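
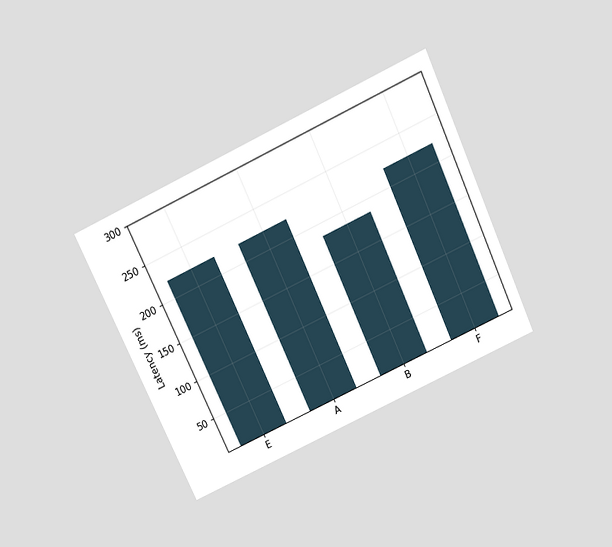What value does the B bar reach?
185ms

The chart is tilted about 25° counter-clockwise and viewed slightly from above. Reading along the chart's y-axis, the B bar reaches 185ms.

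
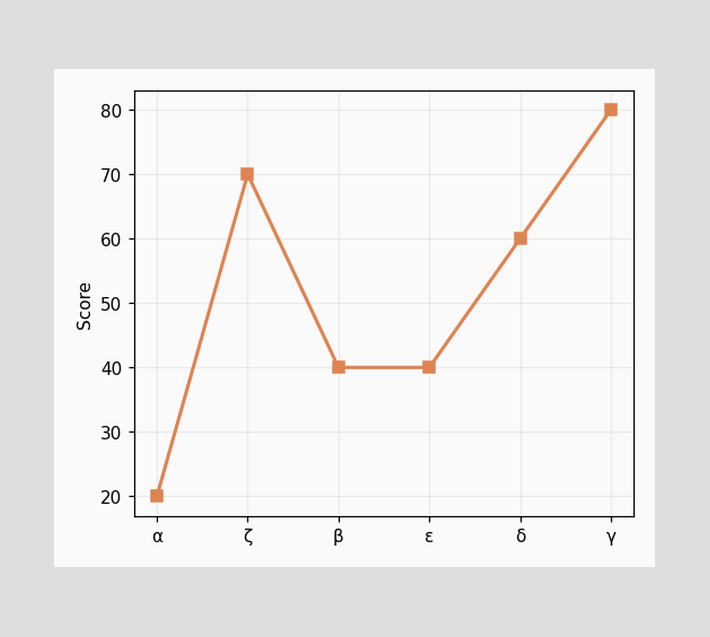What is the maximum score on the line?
The highest point is at γ, and reading across to the y-axis gives 80.

80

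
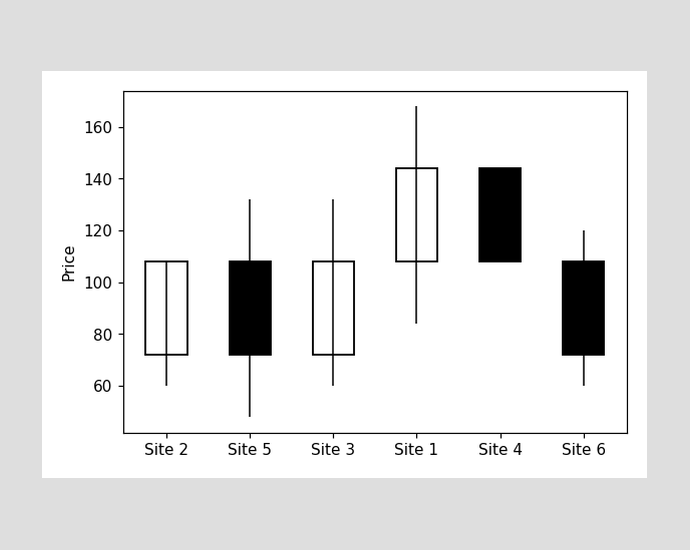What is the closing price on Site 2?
The Site 2 candle closes at 108.

108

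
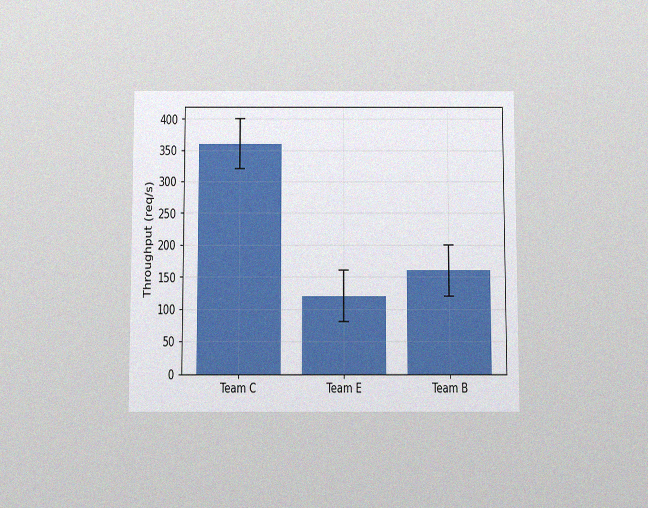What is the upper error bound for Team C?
400req/s

The chart is viewed at a slight angle, with some photo noise. The Team C bar's upper whisker reaches 400req/s.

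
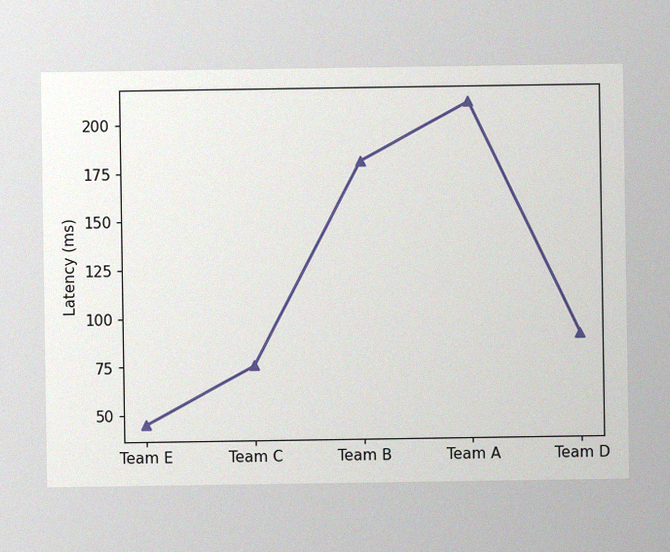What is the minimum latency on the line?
45ms

The image has some photo noise and uneven lighting. The lowest point is at Team E, and reading across to the y-axis gives 45ms.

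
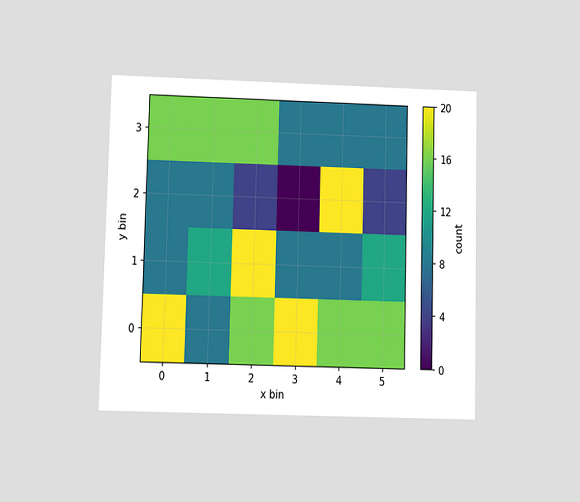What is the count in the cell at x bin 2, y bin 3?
16

The chart is viewed at a slight angle. Matching the cell (2, 3) against the colorbar gives 16.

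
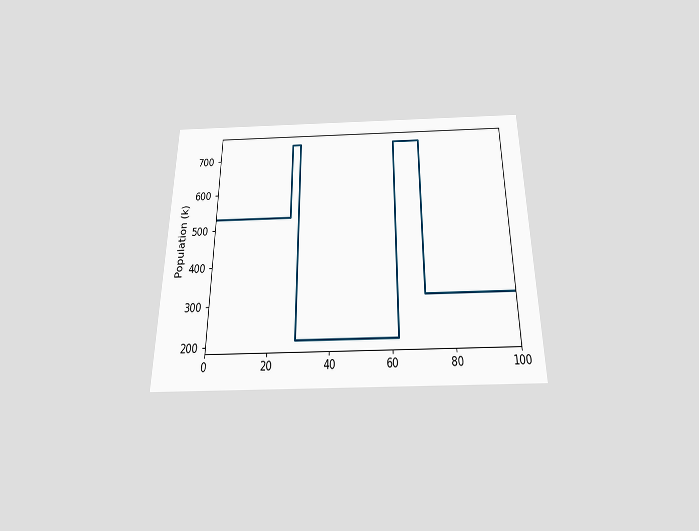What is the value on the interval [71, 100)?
The chart is viewed slightly from below. On [71, 100) the step sits at 318k.

318k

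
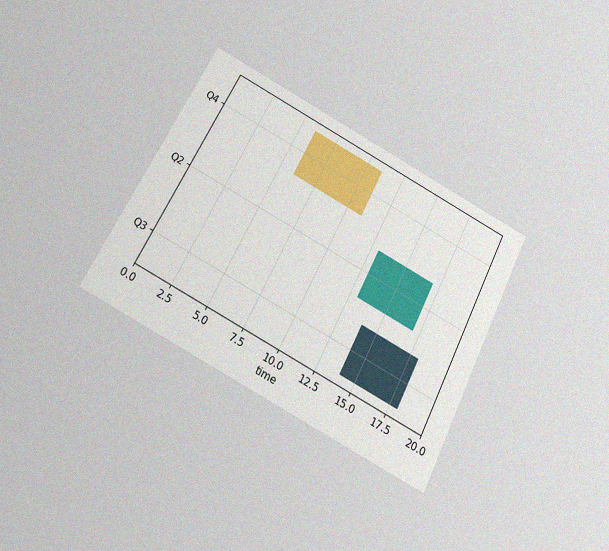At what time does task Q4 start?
The chart is tilted about 27° clockwise and viewed slightly from below, with some photo noise. The Q4 bar begins at t=6.

6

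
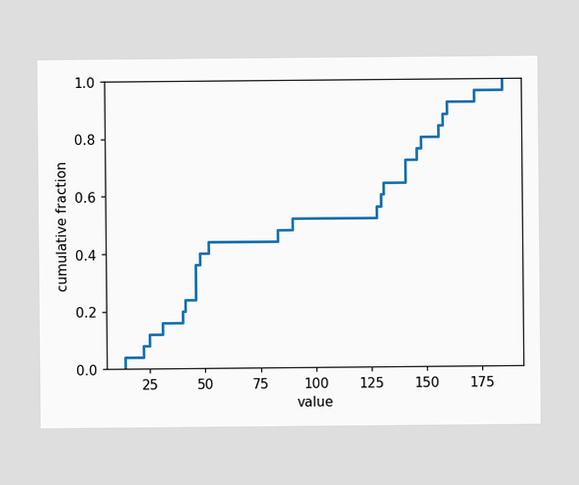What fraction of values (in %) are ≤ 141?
72%

At x=141 the ECDF step is at 72%.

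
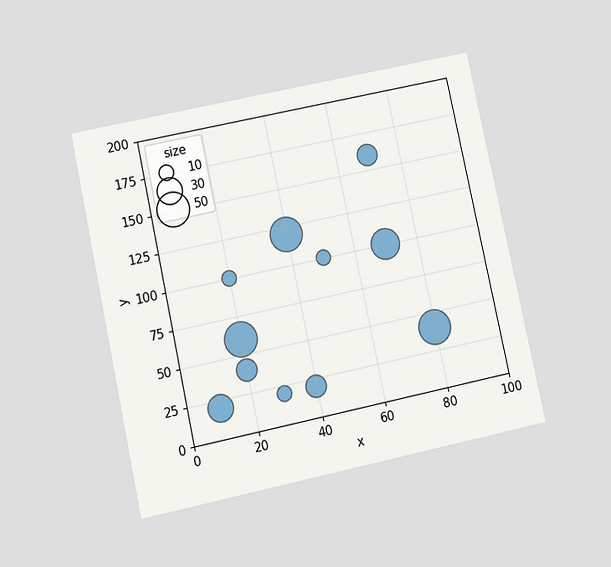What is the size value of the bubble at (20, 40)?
The chart is tilted about 12° counter-clockwise and viewed at a slight angle. Matching the bubble at (20, 40) against the size legend gives 20.

20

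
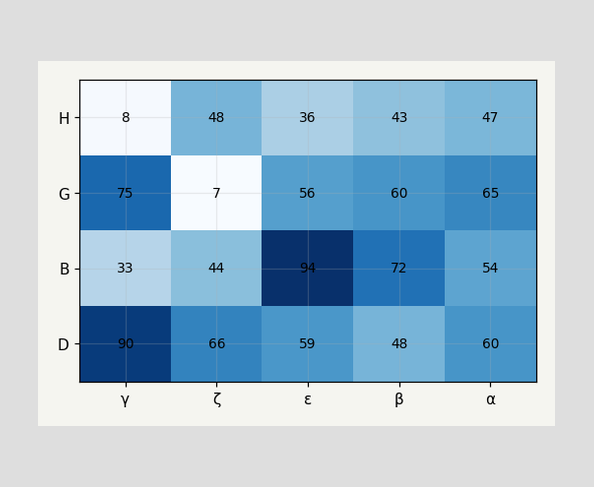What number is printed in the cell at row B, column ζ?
44

The (B, ζ) cell reads 44.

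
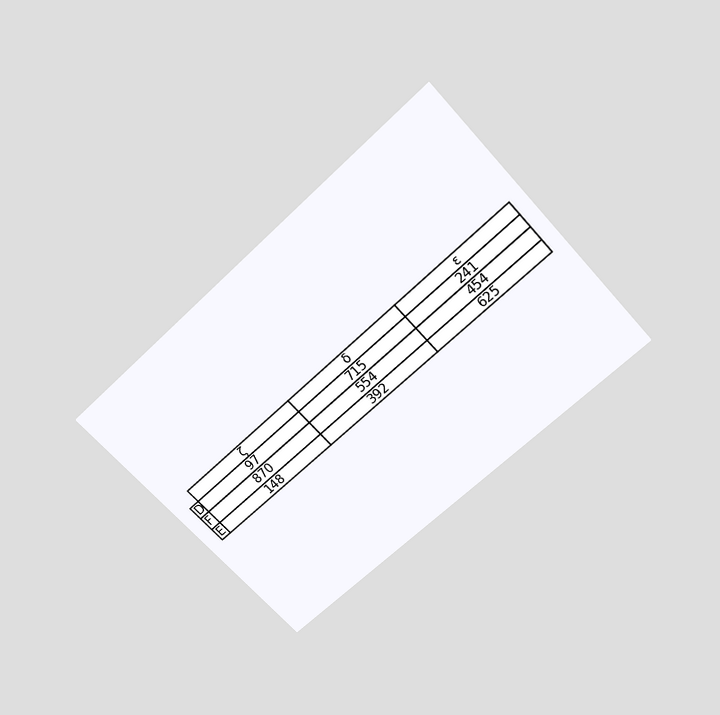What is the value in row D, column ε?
241

The chart is tilted about 43° counter-clockwise and viewed slightly from above. The (D, ε) cell reads 241.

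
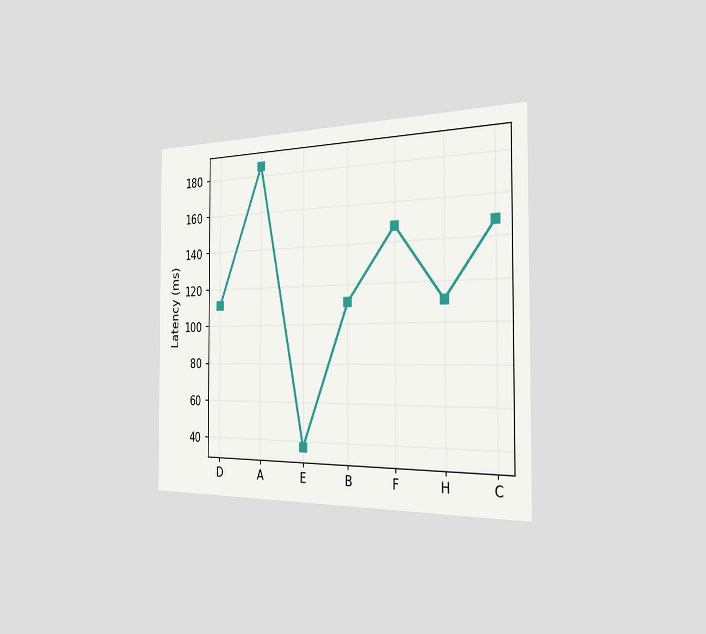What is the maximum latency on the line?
The chart is viewed slightly from the right. The highest point is at A, and reading across to the y-axis gives 185ms.

185ms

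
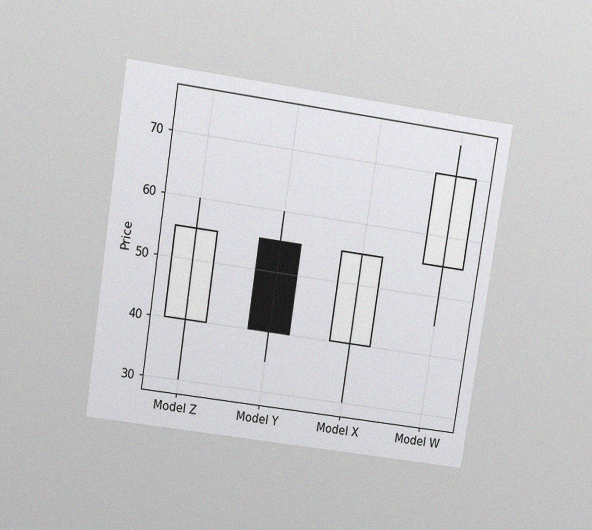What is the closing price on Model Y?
The chart is tilted about 8° clockwise and viewed at a slight angle, with some photo noise. The Model Y candle closes at 40.

40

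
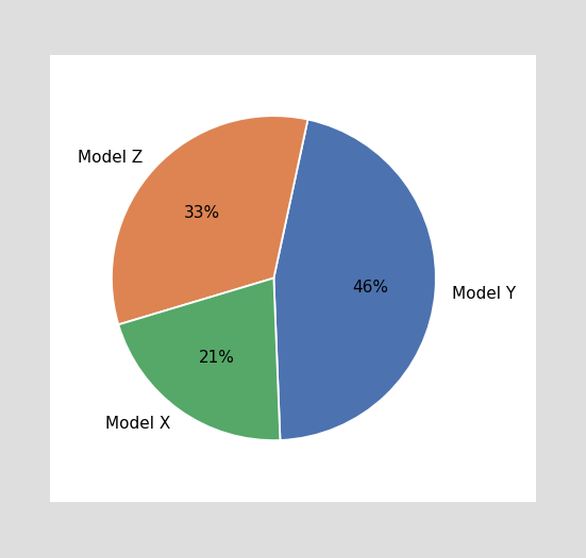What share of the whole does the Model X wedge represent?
The Model X slice takes up 21% of the pie.

21%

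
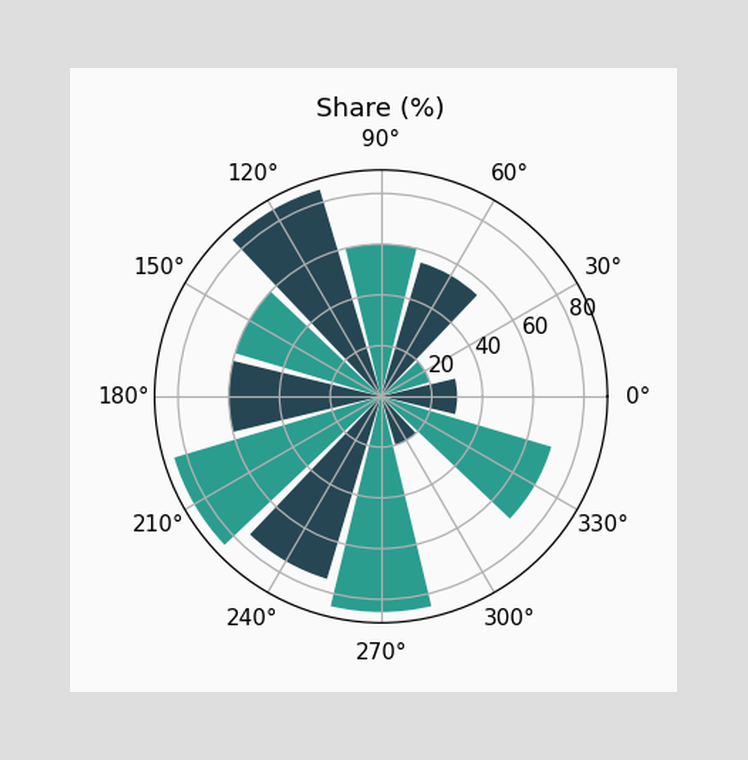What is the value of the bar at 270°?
The bar at 270° reaches 85% on the radial axis.

85%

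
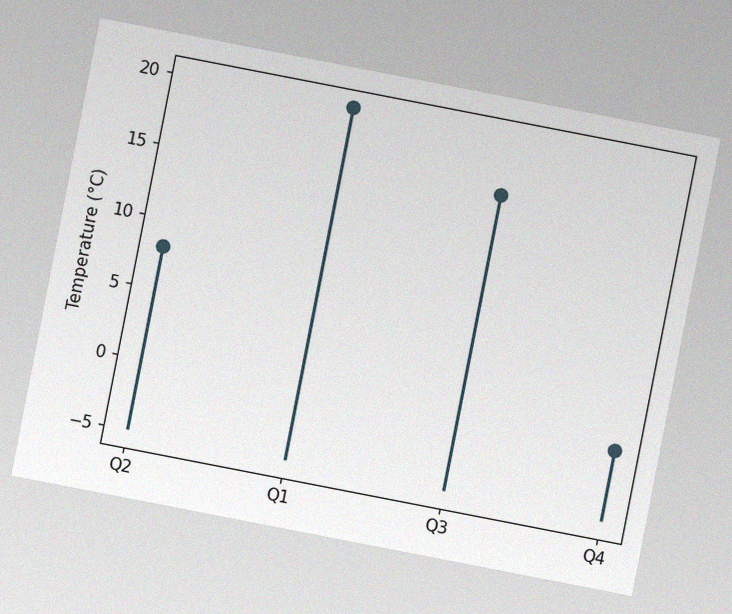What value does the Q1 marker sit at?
20°C

The chart is tilted about 11° clockwise, with some photo noise. The Q1 marker sits at 20°C.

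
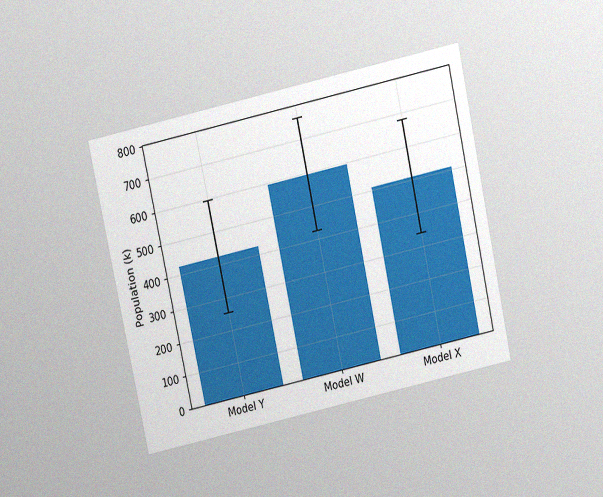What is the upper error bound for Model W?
765k

The chart is tilted about 12° counter-clockwise and viewed slightly from above, with some photo noise. The Model W bar's upper whisker reaches 765k.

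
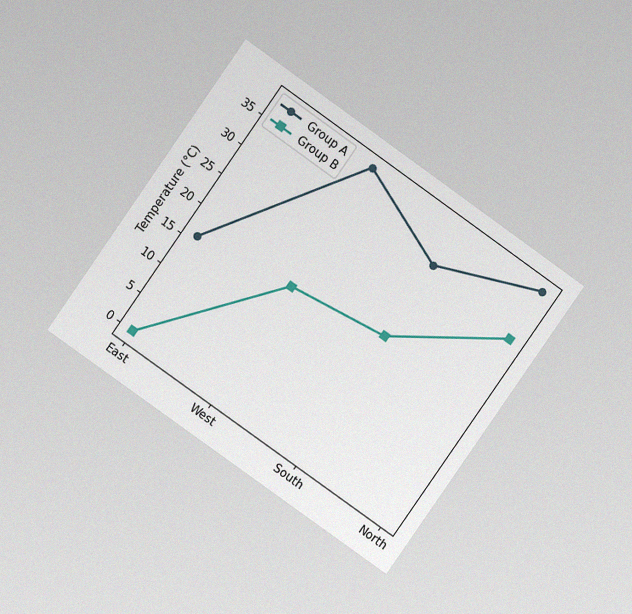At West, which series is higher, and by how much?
The chart is tilted about 35° clockwise and viewed at a slight angle, with some photo noise. At West, Group A sits above the other line by 20°C.

Group A, by 20°C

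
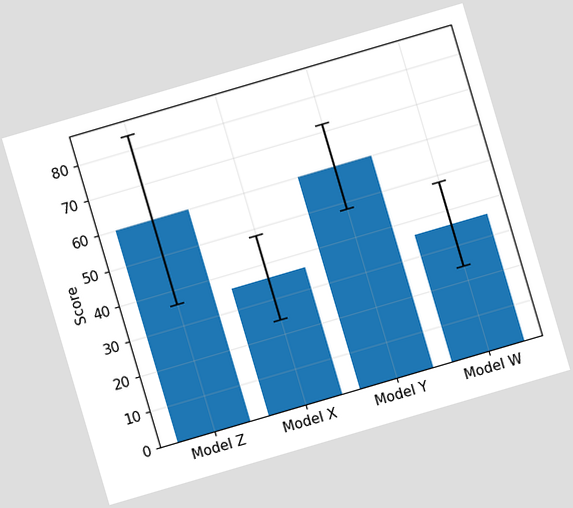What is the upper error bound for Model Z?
84

The chart is tilted about 16° counter-clockwise. The Model Z bar's upper whisker reaches 84.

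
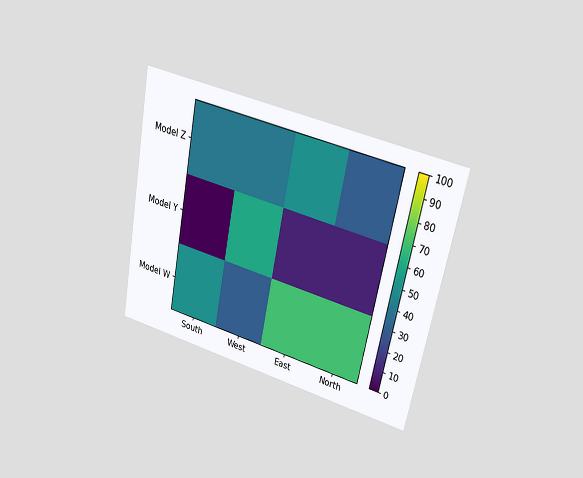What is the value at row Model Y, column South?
0

The chart is tilted about 11° clockwise and viewed at a slight angle. Matching cell (Model Y, South) against the colorbar gives 0.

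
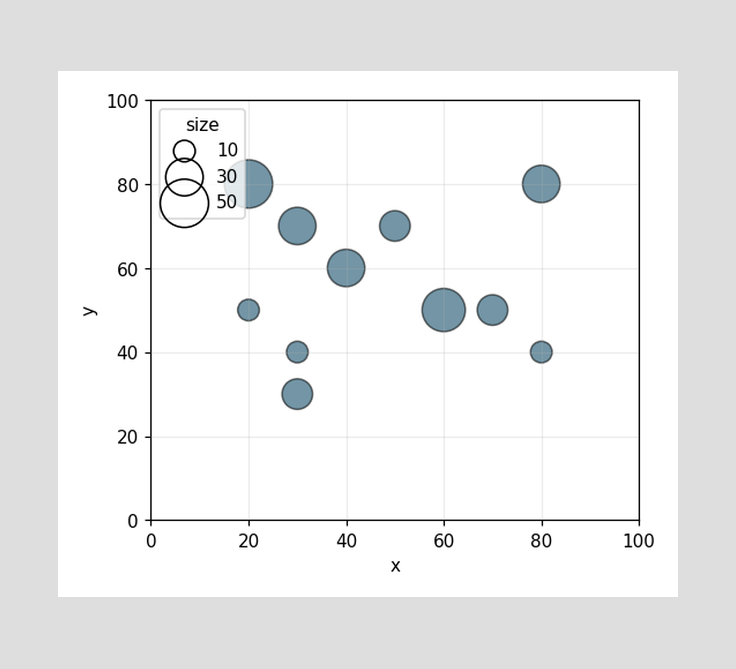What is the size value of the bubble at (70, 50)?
Matching the bubble at (70, 50) against the size legend gives 20.

20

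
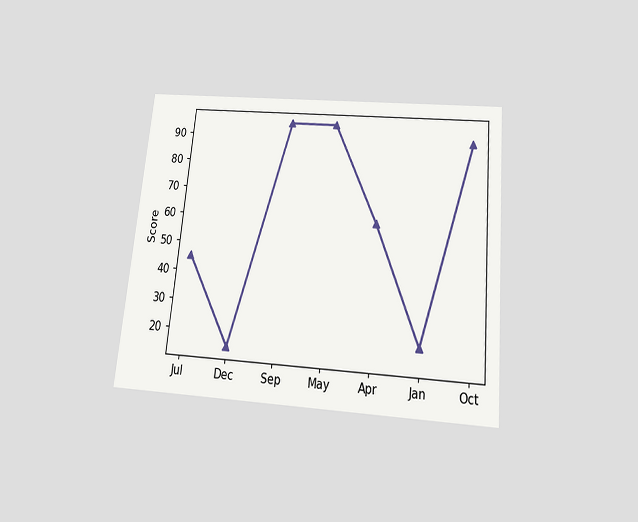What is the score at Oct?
90

The chart is tilted about 5° clockwise and viewed slightly from below. At Oct, the line is at 90.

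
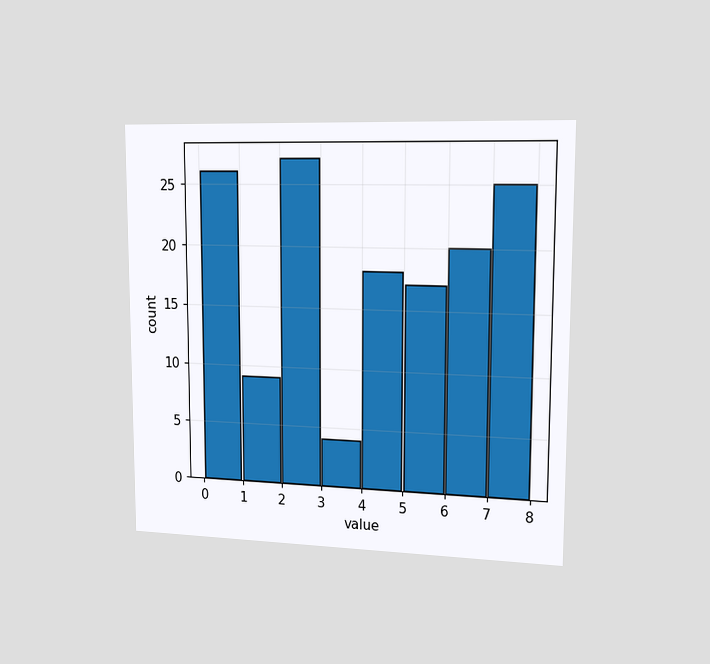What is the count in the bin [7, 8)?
The chart is viewed slightly from the right. The [7, 8) bin has height 25.

25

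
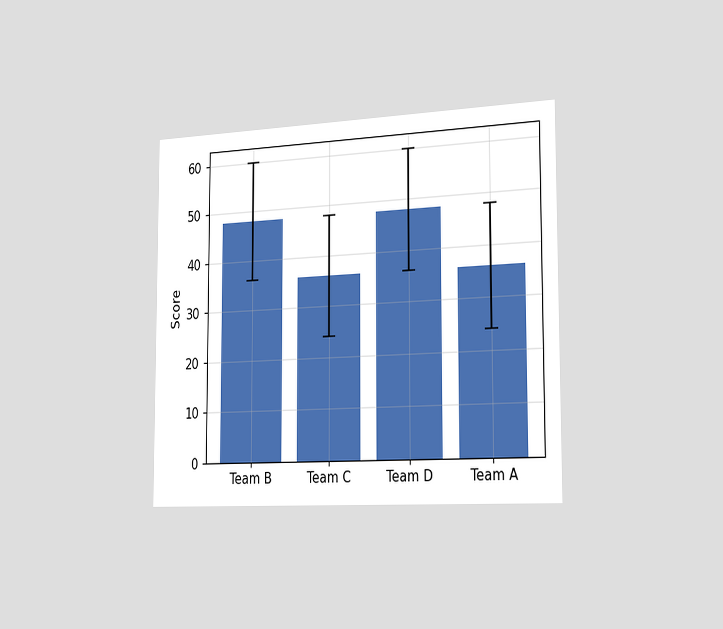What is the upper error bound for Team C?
The chart is viewed slightly from the right. The Team C bar's upper whisker reaches 48.

48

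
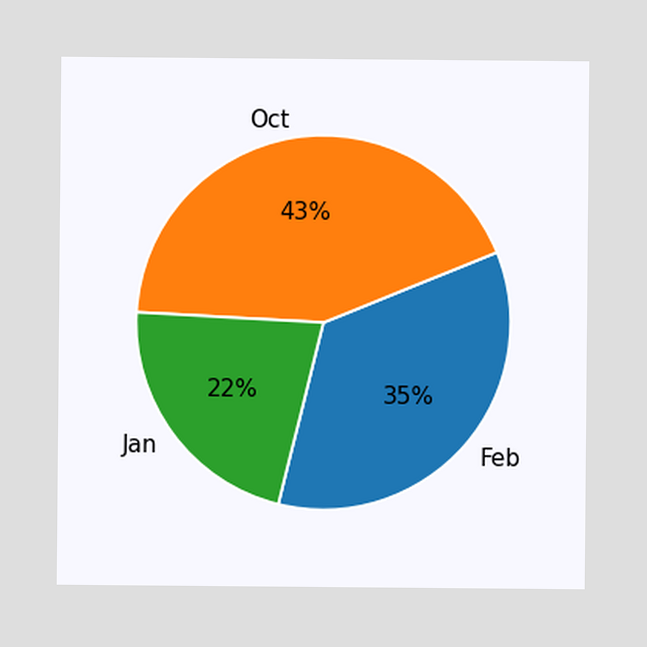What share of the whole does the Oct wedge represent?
43%

The Oct slice takes up 43% of the pie.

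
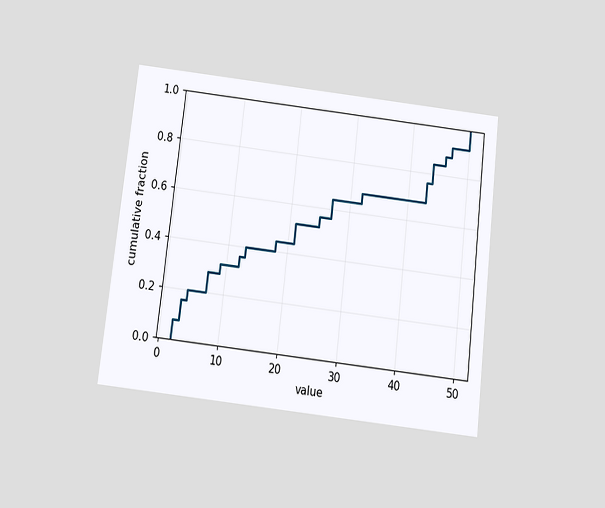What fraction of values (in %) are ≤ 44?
84%

The chart is tilted about 7° clockwise and viewed slightly from below. At x=44 the ECDF step is at 84%.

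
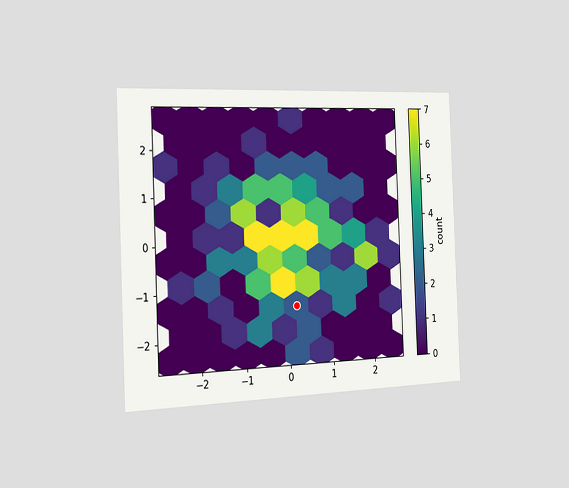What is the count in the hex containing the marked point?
2

The chart is tilted about 2° counter-clockwise and viewed slightly from the left. The marked hex reads 2 on the colorbar.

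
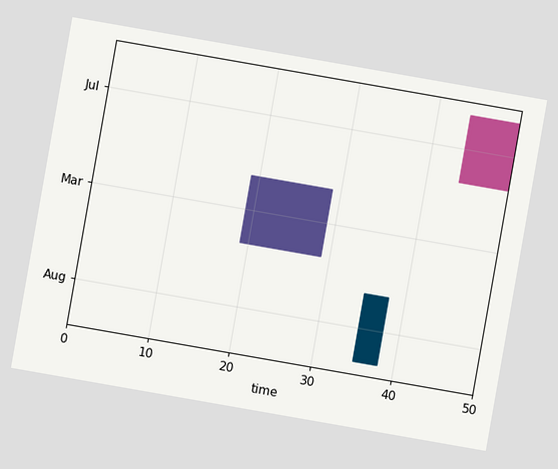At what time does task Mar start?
19

The chart is tilted about 10° clockwise. The Mar bar begins at t=19.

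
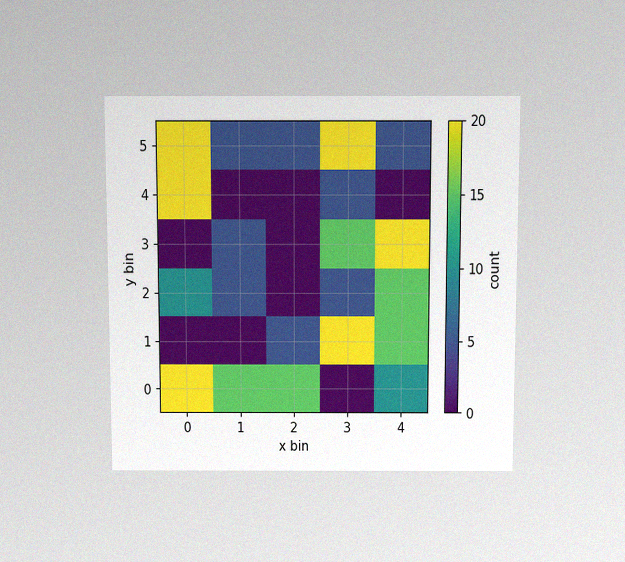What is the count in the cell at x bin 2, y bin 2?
The chart is viewed slightly from above, with some photo noise. Matching the cell (2, 2) against the colorbar gives 0.

0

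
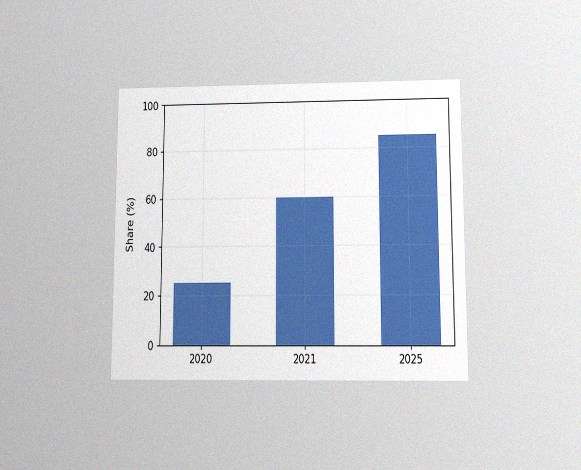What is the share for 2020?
The chart is viewed slightly from below, with some photo noise. Reading along the chart's y-axis, the 2020 bar reaches 25%.

25%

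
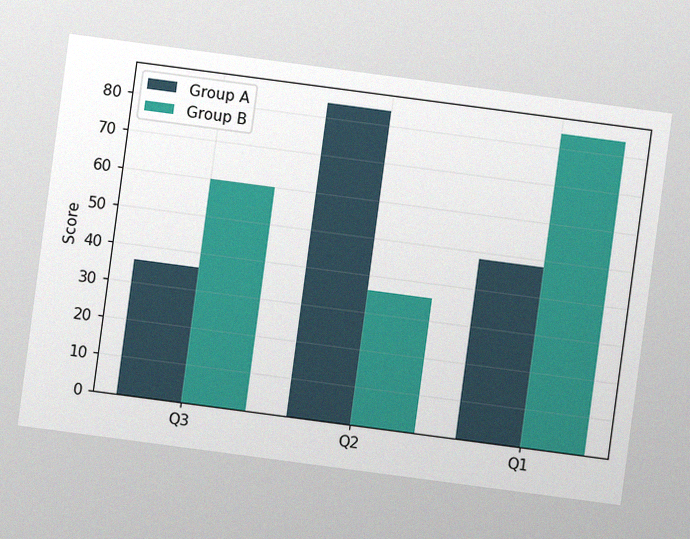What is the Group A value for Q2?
The chart is tilted about 8° clockwise, with some photo noise. The Group A bar at Q2 reaches 84 on the y-axis.

84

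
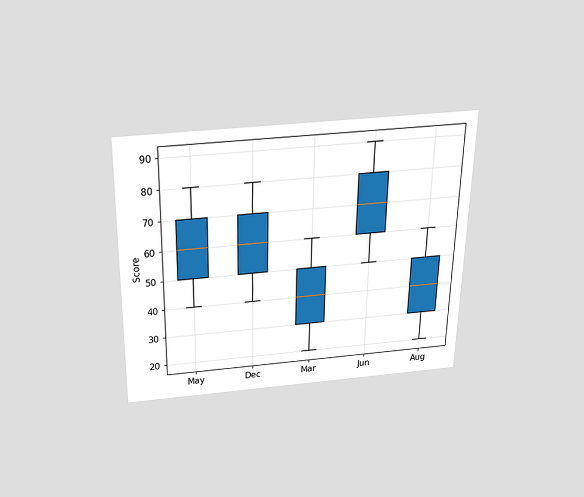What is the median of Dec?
The chart is viewed slightly from above. The median line in the Dec box sits at 60.

60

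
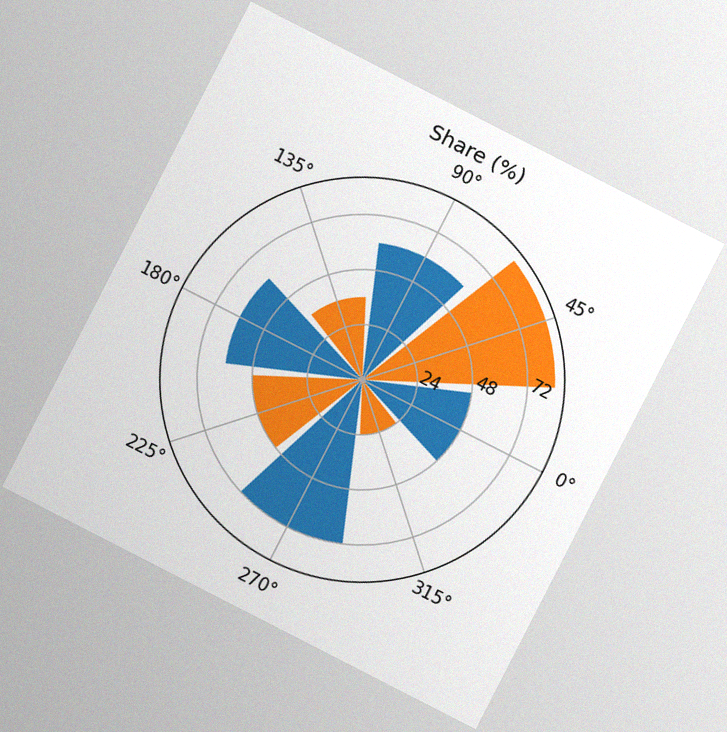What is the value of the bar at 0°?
48%

The chart is tilted about 27° clockwise, with some photo noise. The bar at 0° reaches 48% on the radial axis.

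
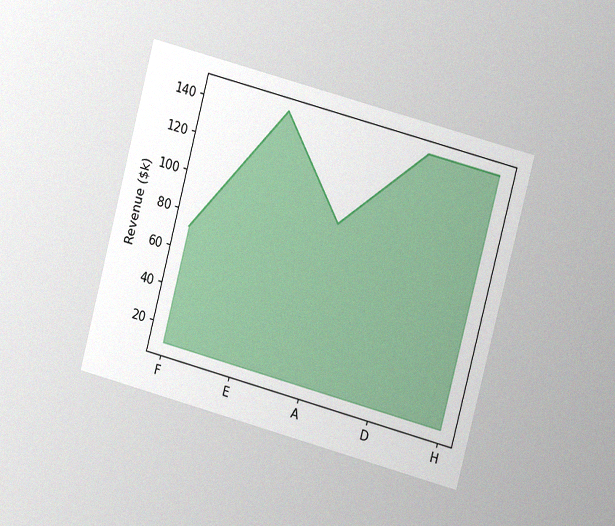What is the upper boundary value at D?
$144k

The chart is tilted about 15° clockwise and viewed at a slight angle, with some photo noise. At D the upper boundary is at $144k.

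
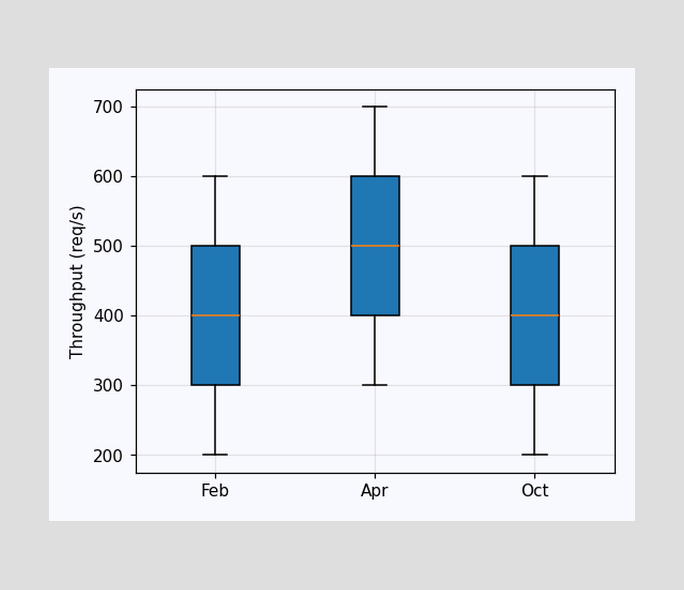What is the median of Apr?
The median line in the Apr box sits at 500req/s.

500req/s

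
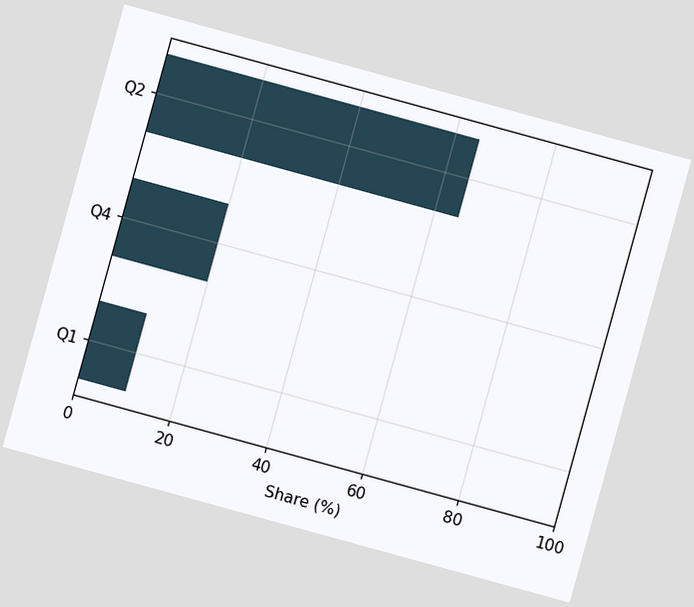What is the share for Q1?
10%

The chart is tilted about 15° clockwise. Reading along the chart's x-axis, the Q1 bar reaches 10%.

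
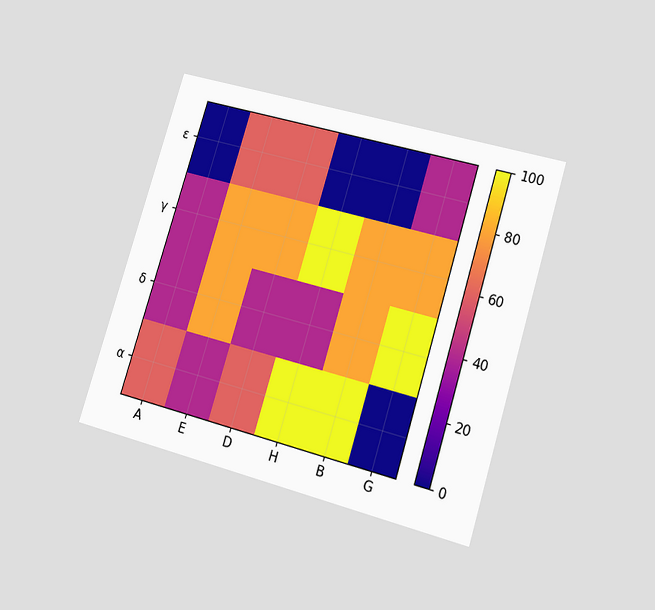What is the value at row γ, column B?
80

The chart is tilted about 17° clockwise and viewed at a slight angle. Matching cell (γ, B) against the colorbar gives 80.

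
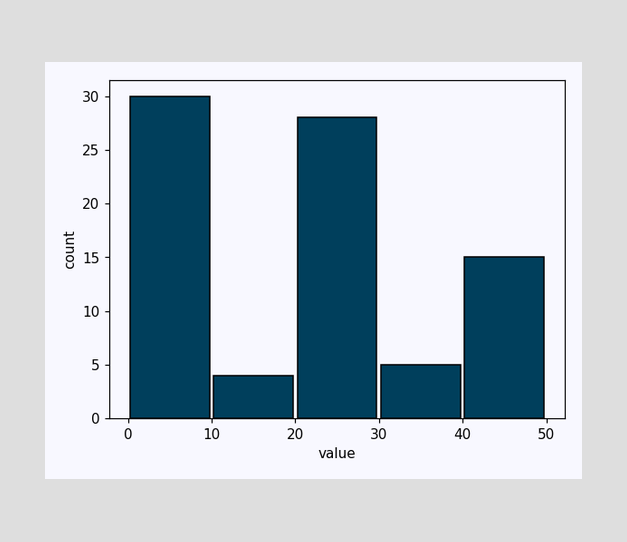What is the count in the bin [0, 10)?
30

The [0, 10) bin has height 30.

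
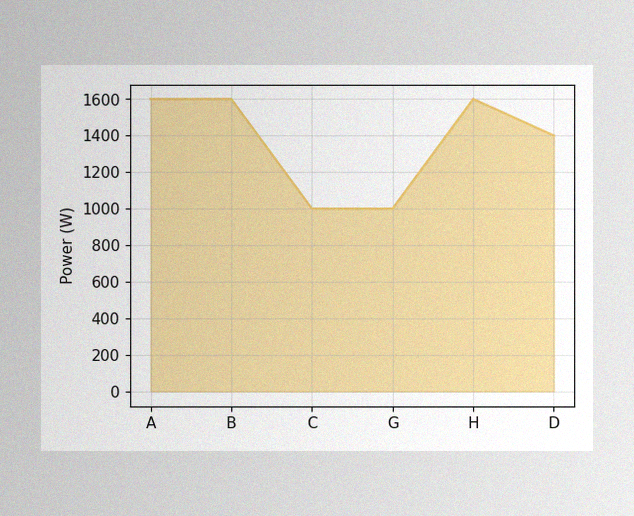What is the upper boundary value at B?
The image has some photo noise and uneven lighting. At B the upper boundary is at 1600W.

1600W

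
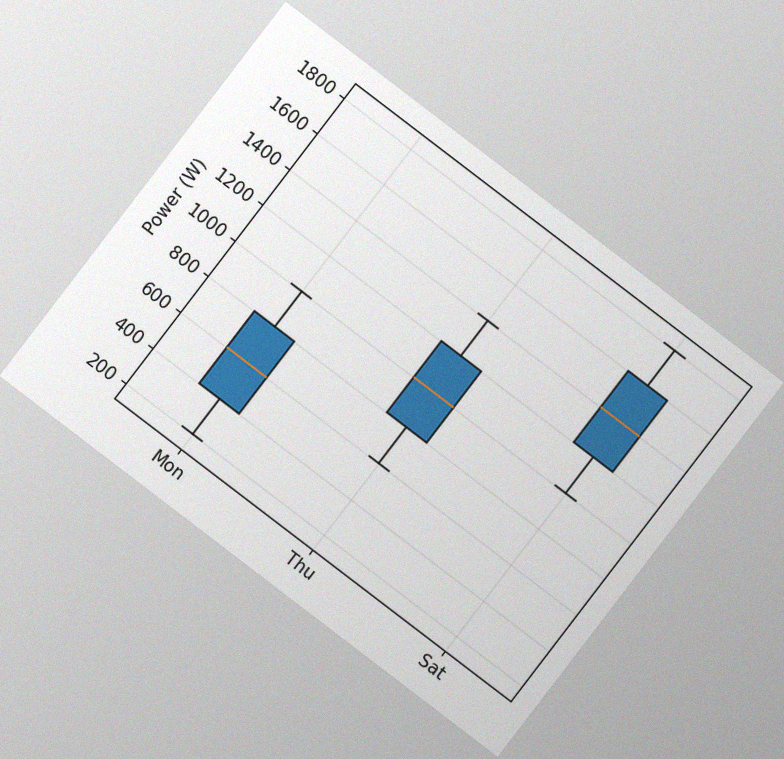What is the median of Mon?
600W

The chart is tilted about 37° clockwise, with some photo noise. The median line in the Mon box sits at 600W.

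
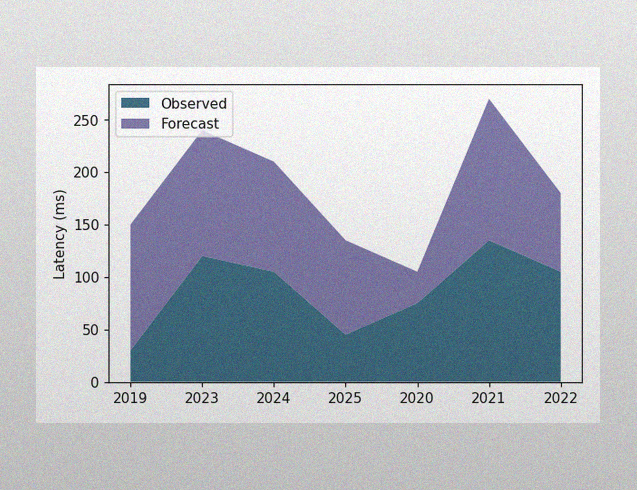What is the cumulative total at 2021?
270ms

The image has some photo noise and uneven lighting. The stacked total at 2021 reaches 270ms.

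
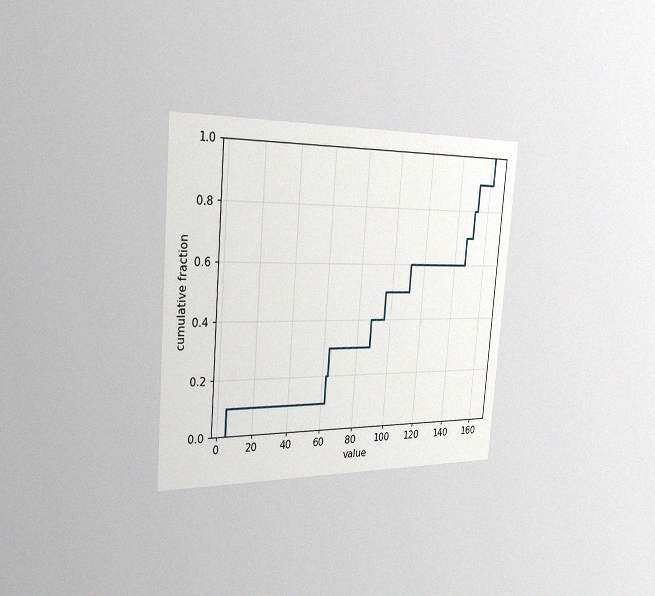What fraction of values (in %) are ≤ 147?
The chart is tilted about 5° clockwise and viewed slightly from the left, with some photo noise. At x=147 the ECDF step is at 70%.

70%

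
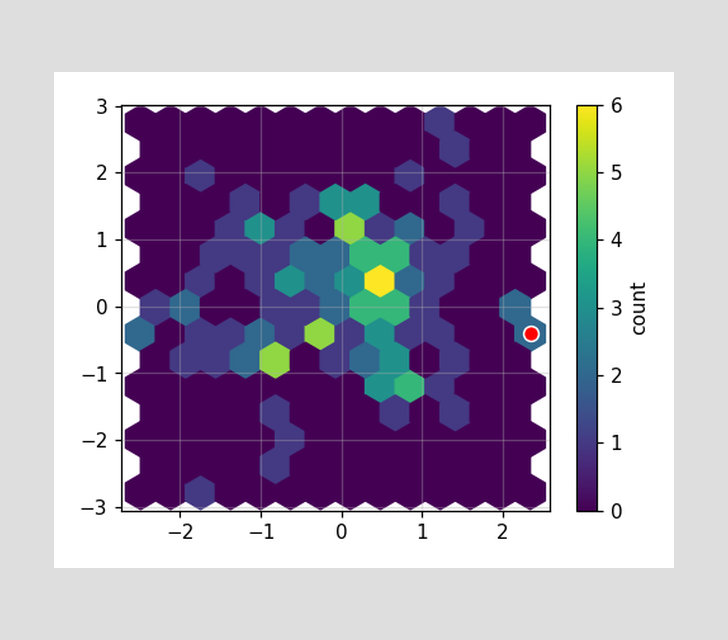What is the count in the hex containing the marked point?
The marked hex reads 2 on the colorbar.

2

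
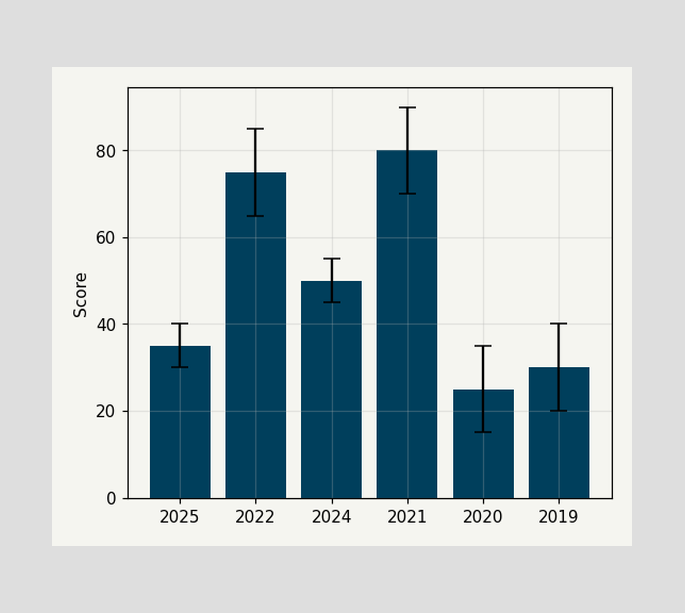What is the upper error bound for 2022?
85

The 2022 bar's upper whisker reaches 85.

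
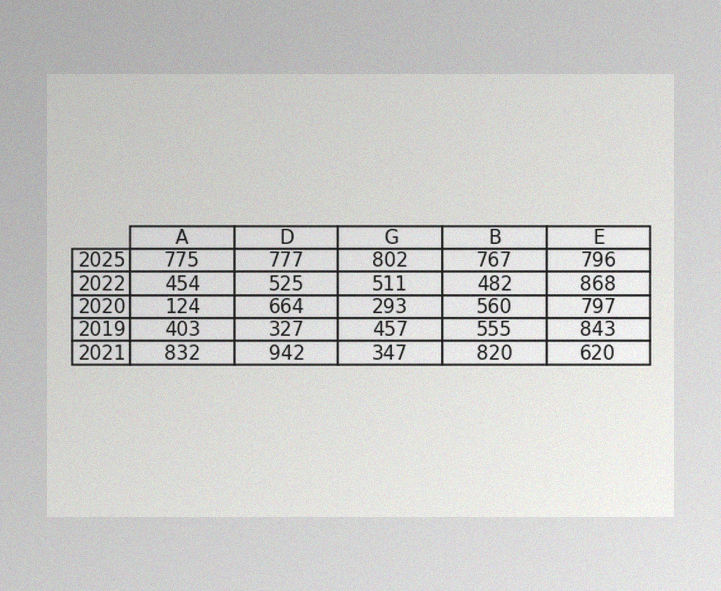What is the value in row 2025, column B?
767

The image has some photo noise and uneven lighting. The (2025, B) cell reads 767.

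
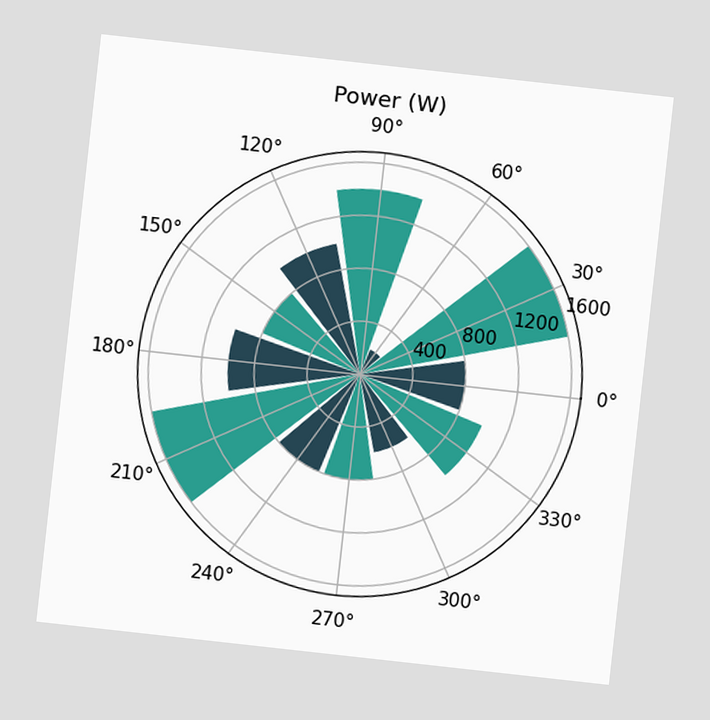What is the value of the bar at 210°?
The chart is tilted about 6° clockwise. The bar at 210° reaches 1600W on the radial axis.

1600W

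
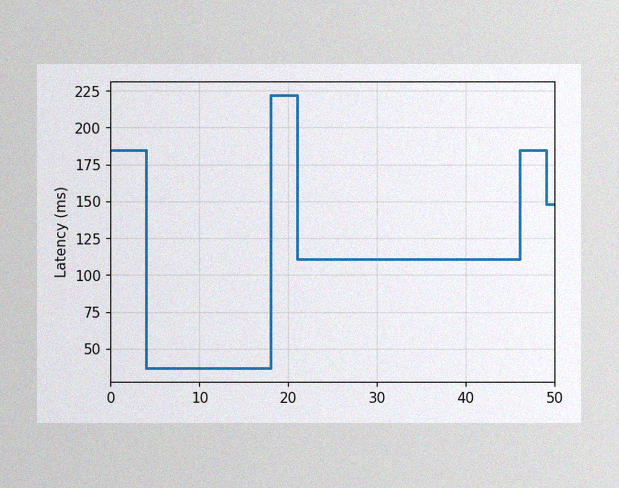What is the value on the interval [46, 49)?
The image has some photo noise and uneven lighting. On [46, 49) the step sits at 185ms.

185ms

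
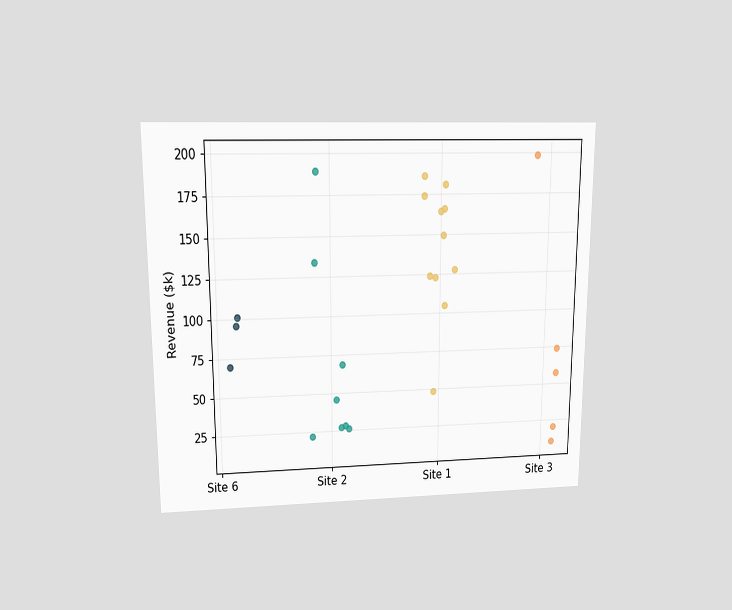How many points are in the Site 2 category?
8

The chart is viewed at a slight angle. Counting the markers in the Site 2 column gives 8.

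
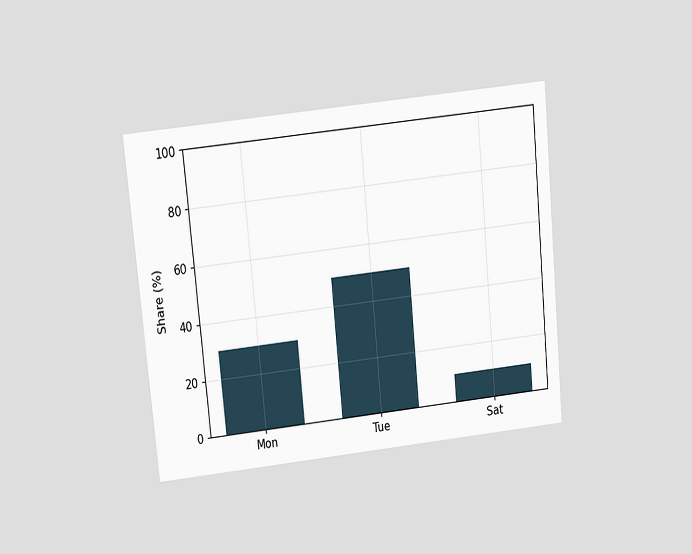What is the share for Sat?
The chart is tilted about 6° counter-clockwise and viewed slightly from above. Reading along the chart's y-axis, the Sat bar reaches 10%.

10%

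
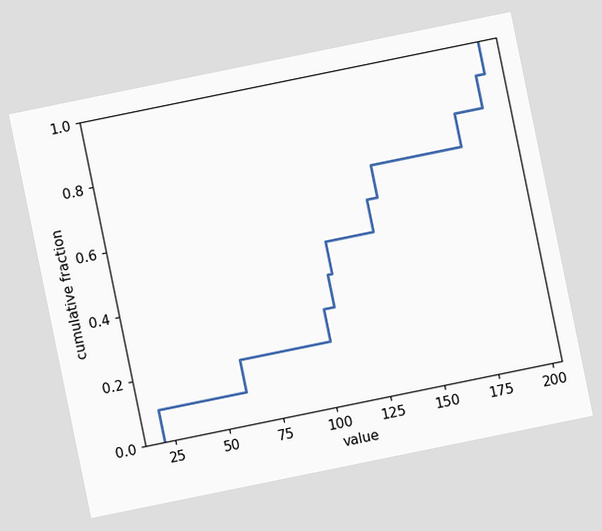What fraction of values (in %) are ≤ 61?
20%

The chart is tilted about 12° counter-clockwise. At x=61 the ECDF step is at 20%.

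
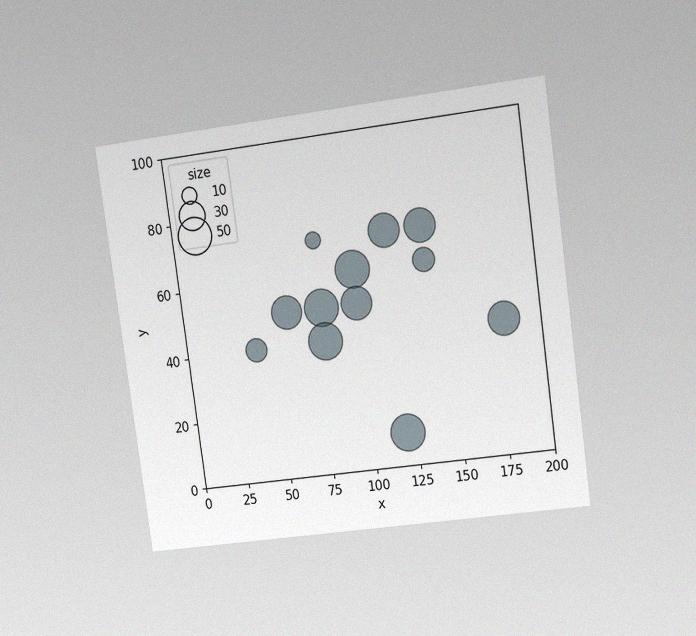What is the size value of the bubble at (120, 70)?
The chart is tilted about 8° counter-clockwise and viewed at a slight angle, with some photo noise. Matching the bubble at (120, 70) against the size legend gives 40.

40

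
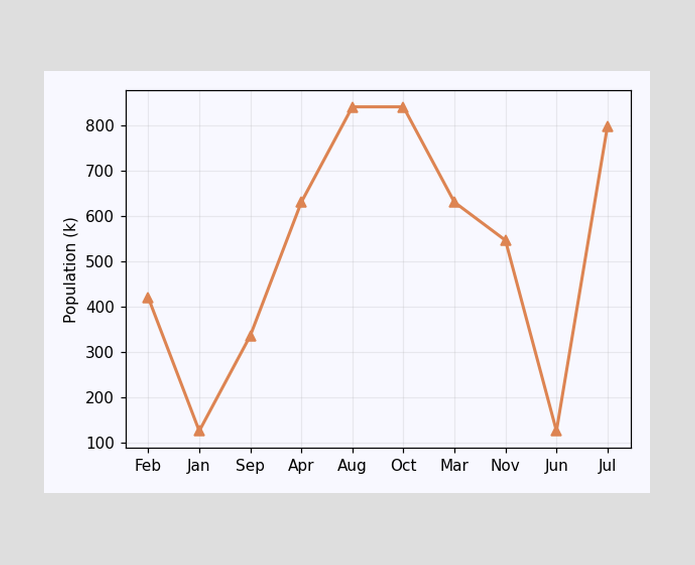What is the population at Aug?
840k

At Aug, the line is at 840k.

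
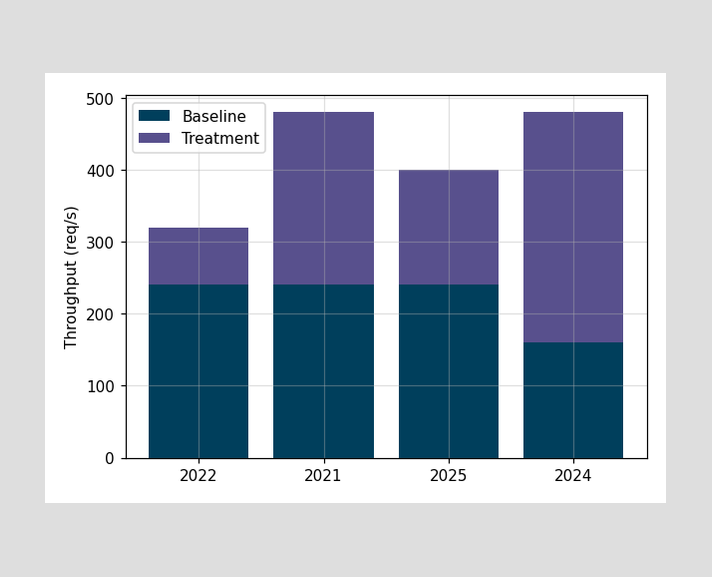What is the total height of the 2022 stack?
320req/s

The 2022 stack's top reaches 320req/s on the y-axis.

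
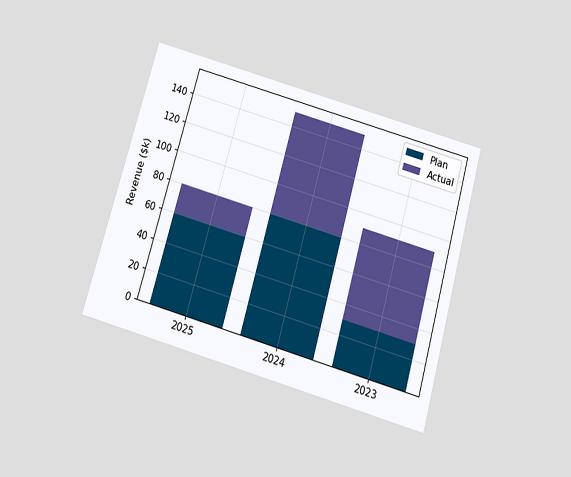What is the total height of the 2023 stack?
The chart is tilted about 16° clockwise and viewed slightly from below. The 2023 stack's top reaches $90k on the y-axis.

$90k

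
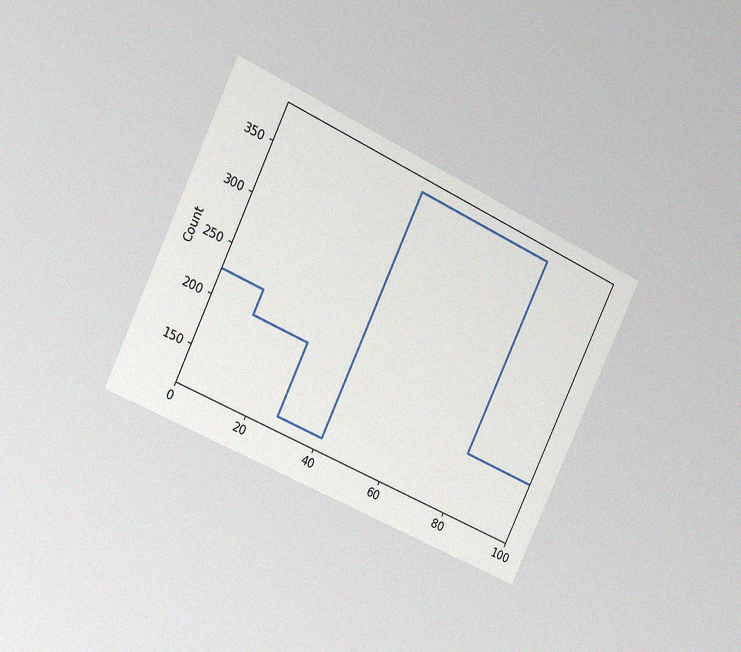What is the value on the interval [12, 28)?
200

The chart is tilted about 25° clockwise and viewed slightly from the left, with some photo noise. On [12, 28) the step sits at 200.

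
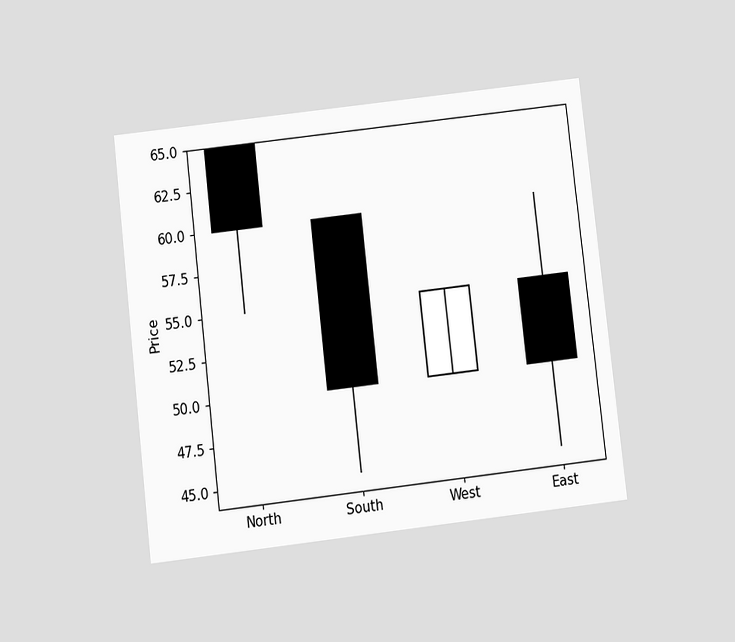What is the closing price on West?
55

The chart is tilted about 7° counter-clockwise and viewed slightly from below. The West candle closes at 55.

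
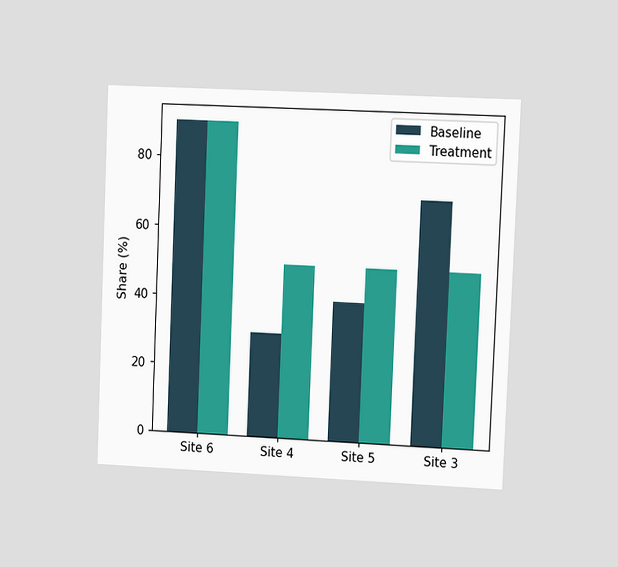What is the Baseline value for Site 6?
The chart is tilted about 2° clockwise and viewed at a slight angle. The Baseline bar at Site 6 reaches 90% on the y-axis.

90%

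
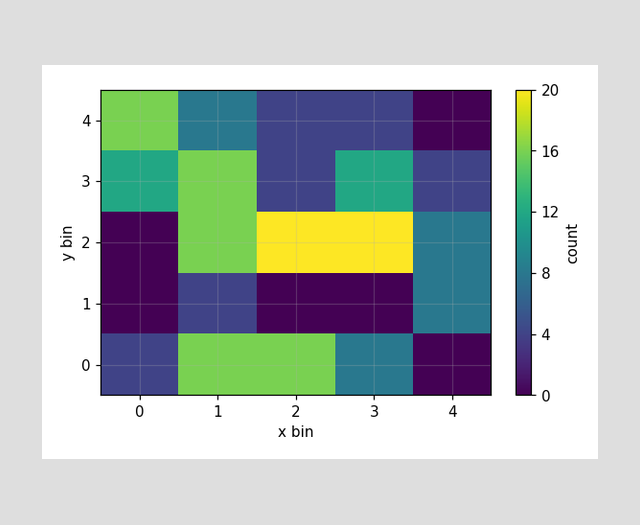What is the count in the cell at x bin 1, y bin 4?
Matching the cell (1, 4) against the colorbar gives 8.

8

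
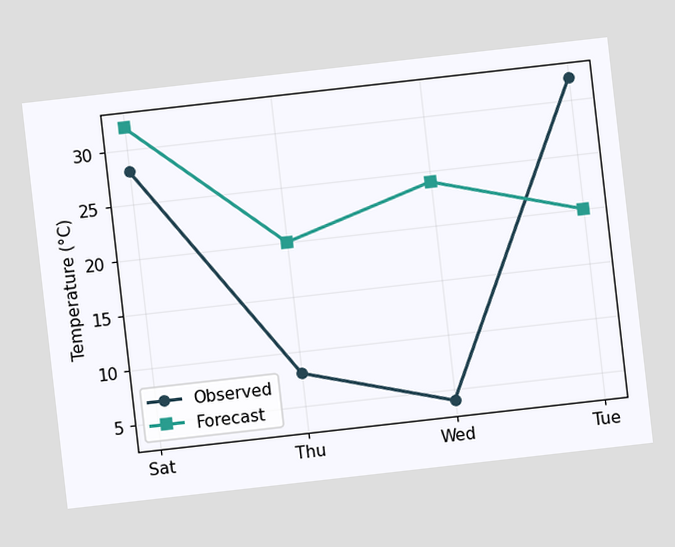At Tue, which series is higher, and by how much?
Observed, by 12°C

The chart is tilted about 6° counter-clockwise. At Tue, Observed sits above the other line by 12°C.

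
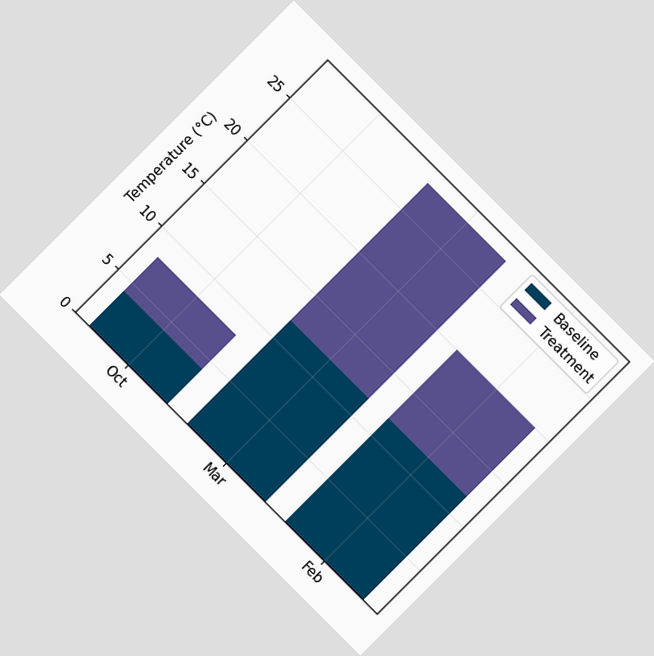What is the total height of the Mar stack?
The chart is tilted about 45° clockwise. The Mar stack's top reaches 28°C on the y-axis.

28°C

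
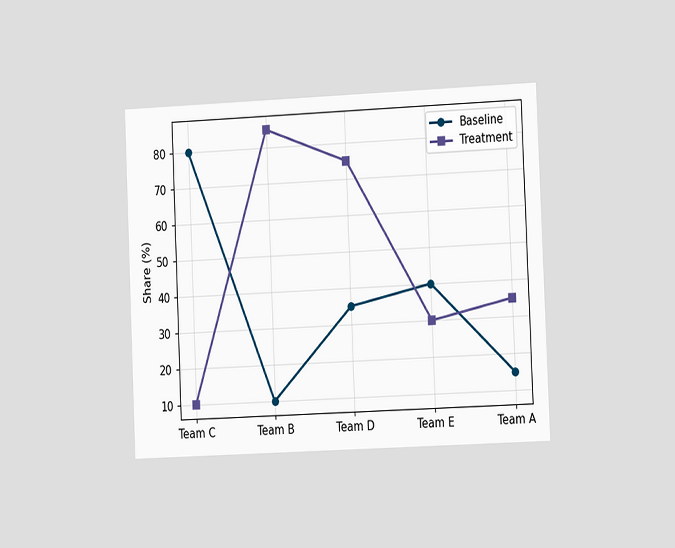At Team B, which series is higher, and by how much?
The chart is tilted about 2° counter-clockwise and viewed at a slight angle. At Team B, Treatment sits above the other line by 75%.

Treatment, by 75%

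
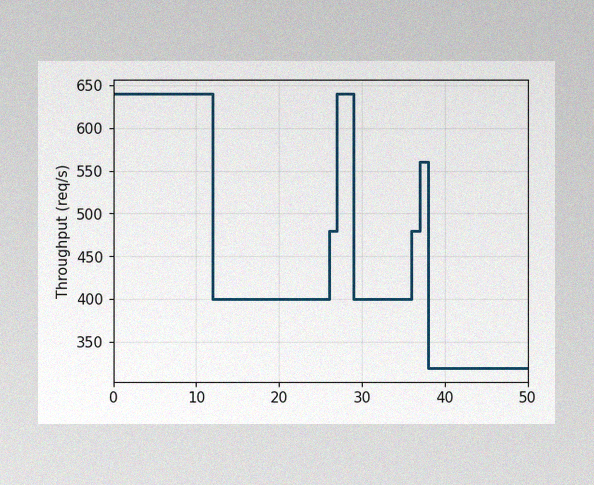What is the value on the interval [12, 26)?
400req/s

The image has some photo noise and uneven lighting. On [12, 26) the step sits at 400req/s.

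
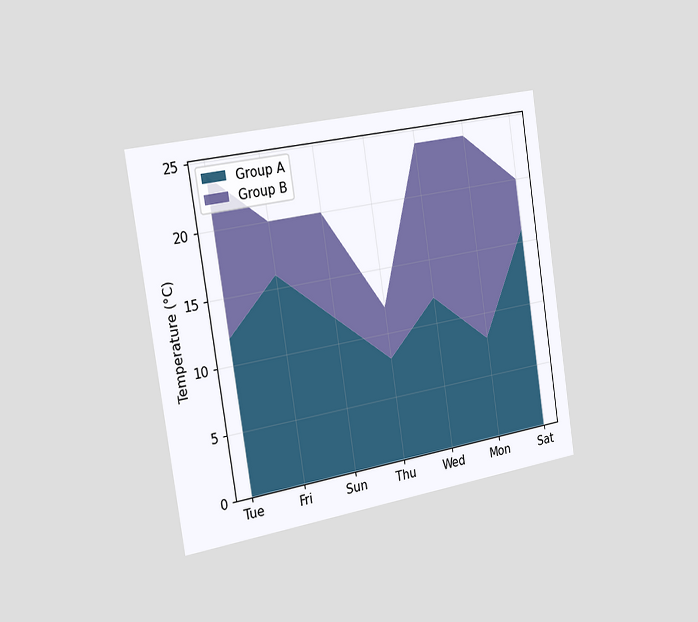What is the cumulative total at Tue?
24°C

The chart is tilted about 9° counter-clockwise and viewed slightly from the left. The stacked total at Tue reaches 24°C.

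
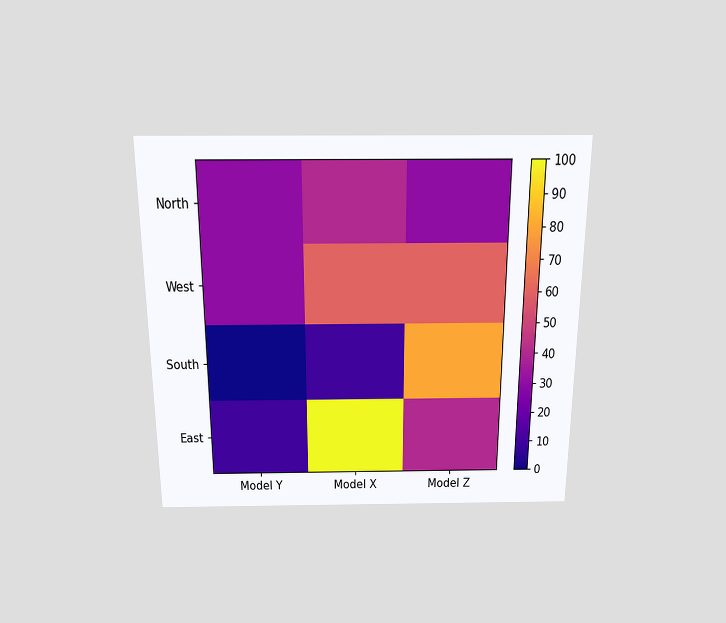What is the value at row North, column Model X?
40

The chart is viewed slightly from above. Matching cell (North, Model X) against the colorbar gives 40.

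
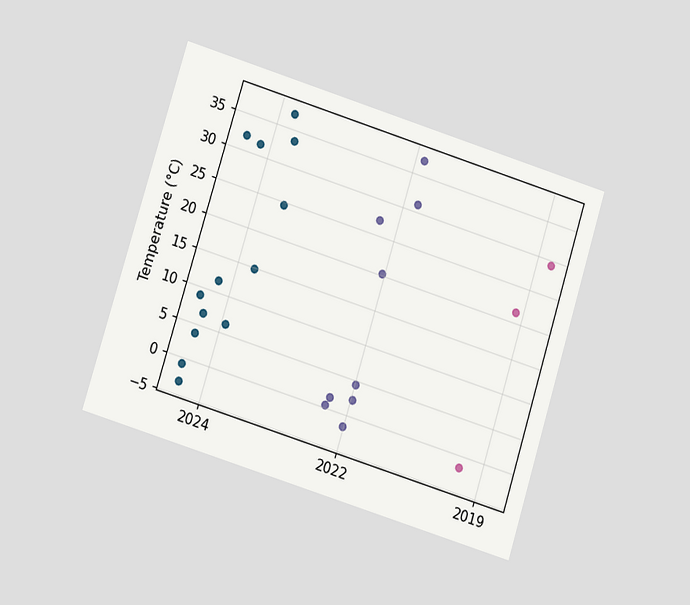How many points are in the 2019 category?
The chart is tilted about 17° clockwise and viewed at a slight angle. Counting the markers in the 2019 column gives 3.

3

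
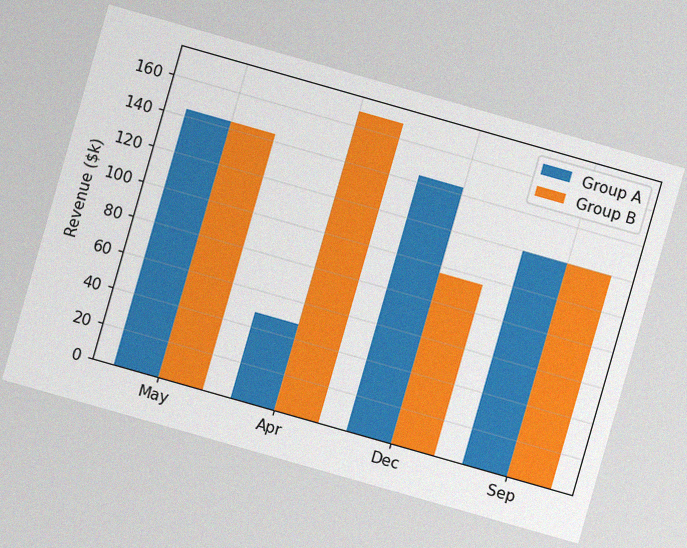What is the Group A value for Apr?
$48k

The chart is tilted about 16° clockwise, with some photo noise. The Group A bar at Apr reaches $48k on the y-axis.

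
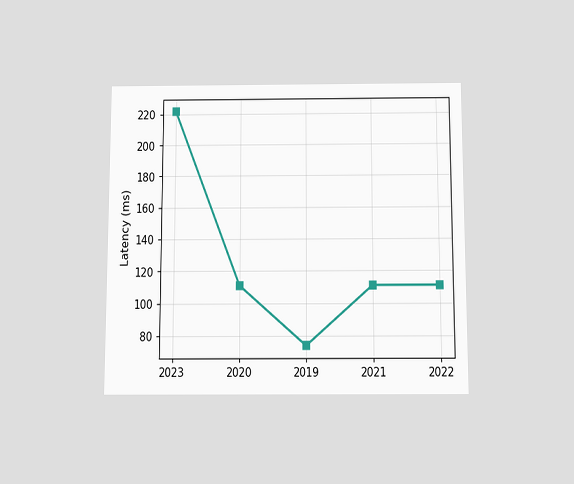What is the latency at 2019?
The chart is viewed slightly from below. At 2019, the line is at 74ms.

74ms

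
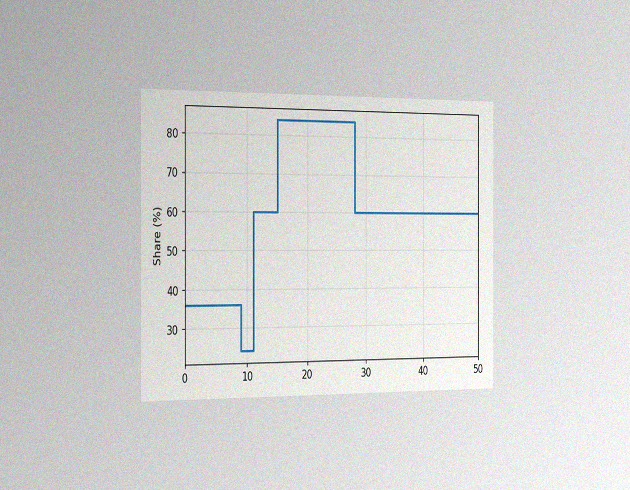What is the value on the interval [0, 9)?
The chart is viewed slightly from the left, with some photo noise. On [0, 9) the step sits at 36%.

36%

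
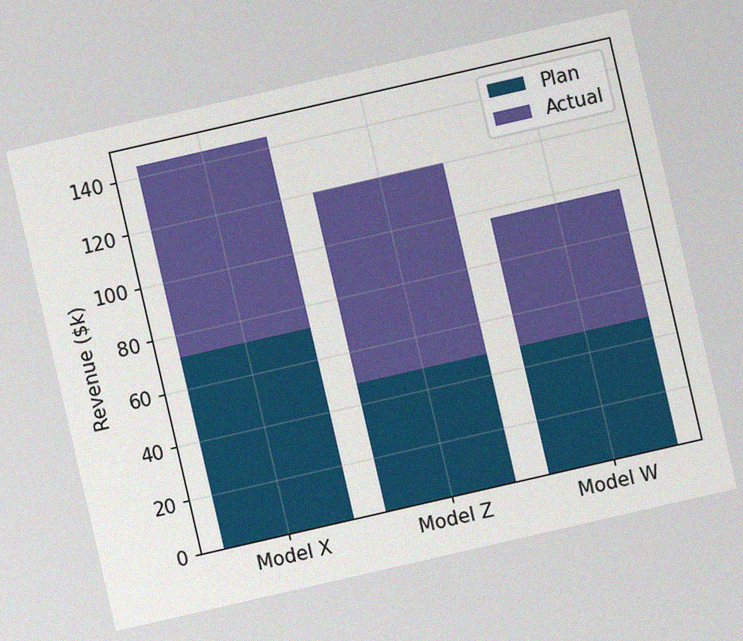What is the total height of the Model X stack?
The chart is tilted about 13° counter-clockwise, with some photo noise. The Model X stack's top reaches $144k on the y-axis.

$144k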